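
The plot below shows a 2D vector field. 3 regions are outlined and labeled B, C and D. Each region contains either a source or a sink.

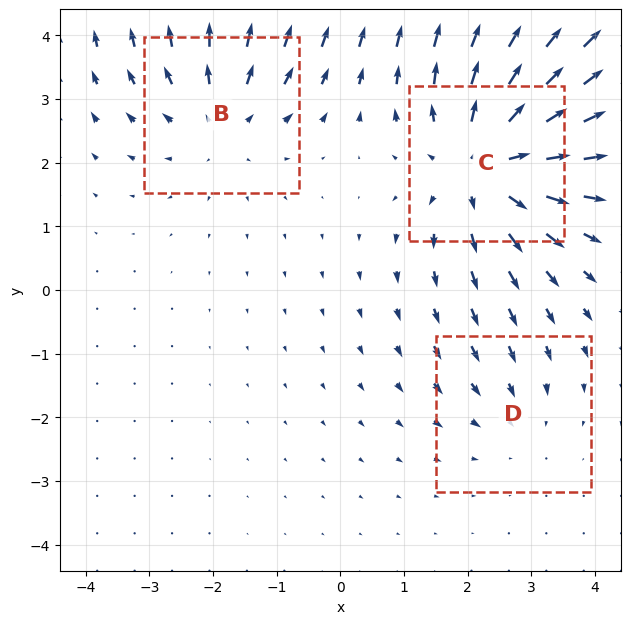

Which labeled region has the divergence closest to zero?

Divergence at each region's feature centre — B: about +3, C: about +4, D: about -2. Region D is closest to zero.

D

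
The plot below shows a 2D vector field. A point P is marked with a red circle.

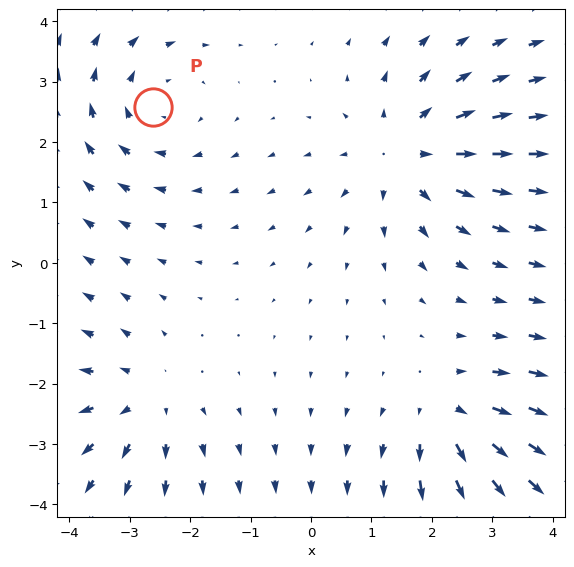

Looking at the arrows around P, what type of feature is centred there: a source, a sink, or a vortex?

vortex

At P (-2.6, 2.6) the arrows circulate clockwise. Divergence ≈0, curl about -3 — near-zero divergence with nonzero curl is a vortex.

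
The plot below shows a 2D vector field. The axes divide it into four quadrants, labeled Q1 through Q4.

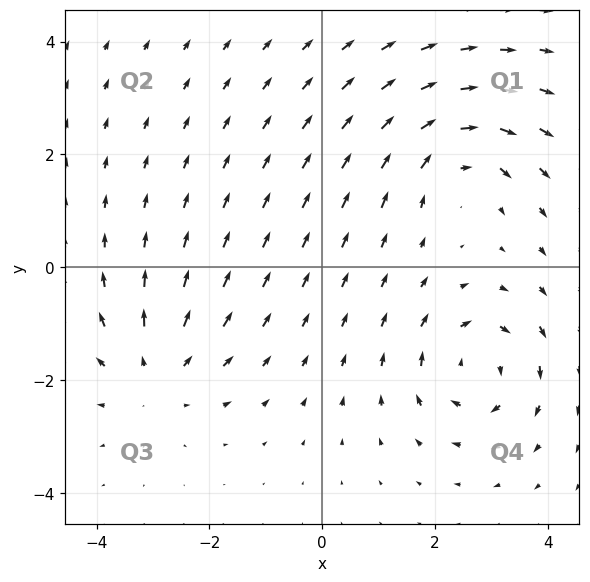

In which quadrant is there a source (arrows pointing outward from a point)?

Q3

The source sits at approximately (-3.0, -1.9), which lies in quadrant Q3. The divergence there is about +4, positive as expected for a source.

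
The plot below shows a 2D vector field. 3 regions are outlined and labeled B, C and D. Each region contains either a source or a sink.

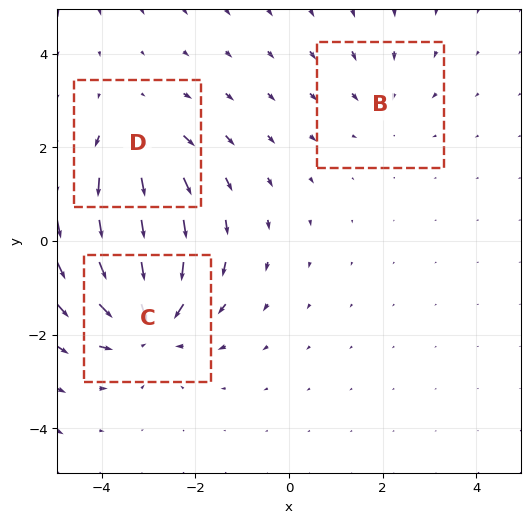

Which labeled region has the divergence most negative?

C

Divergence at each region's feature centre — B: about -2, C: about -5, D: about +3. Region C is most negative.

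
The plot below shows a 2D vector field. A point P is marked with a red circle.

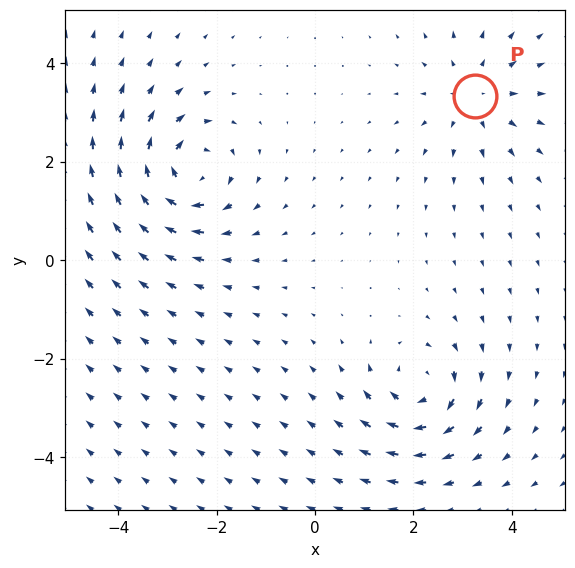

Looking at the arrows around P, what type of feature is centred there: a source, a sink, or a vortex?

source

At P (3.2, 3.3) the arrows spread outward. Divergence about +4, curl ≈0 — positive divergence with near-zero curl is a source.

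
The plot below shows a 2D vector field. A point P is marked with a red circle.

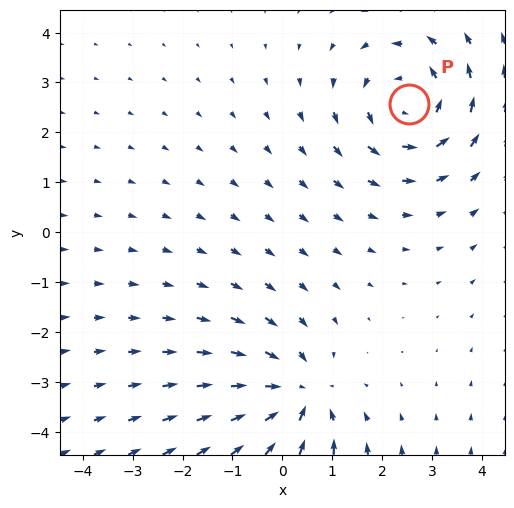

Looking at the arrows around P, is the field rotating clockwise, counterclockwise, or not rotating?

counterclockwise

Near P at (2.5, 2.6) the arrows circulate counterclockwise. The curl (z-component) there is about +4; positive curl means counterclockwise rotation.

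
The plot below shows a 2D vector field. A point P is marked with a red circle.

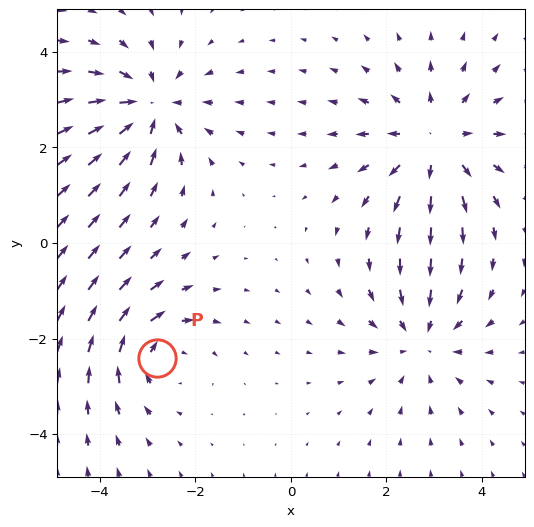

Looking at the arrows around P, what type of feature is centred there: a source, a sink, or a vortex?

vortex

At P (-2.8, -2.4) the arrows circulate clockwise. Divergence ≈0, curl about -4 — near-zero divergence with nonzero curl is a vortex.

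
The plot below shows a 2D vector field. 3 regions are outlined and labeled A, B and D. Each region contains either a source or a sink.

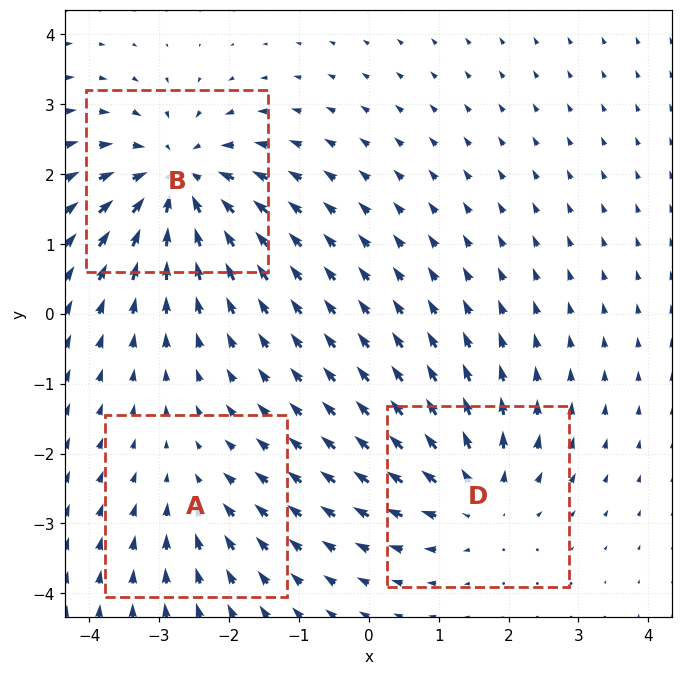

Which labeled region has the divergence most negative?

B

Divergence at each region's feature centre — A: about -2, B: about -5, D: about +4. Region B is most negative.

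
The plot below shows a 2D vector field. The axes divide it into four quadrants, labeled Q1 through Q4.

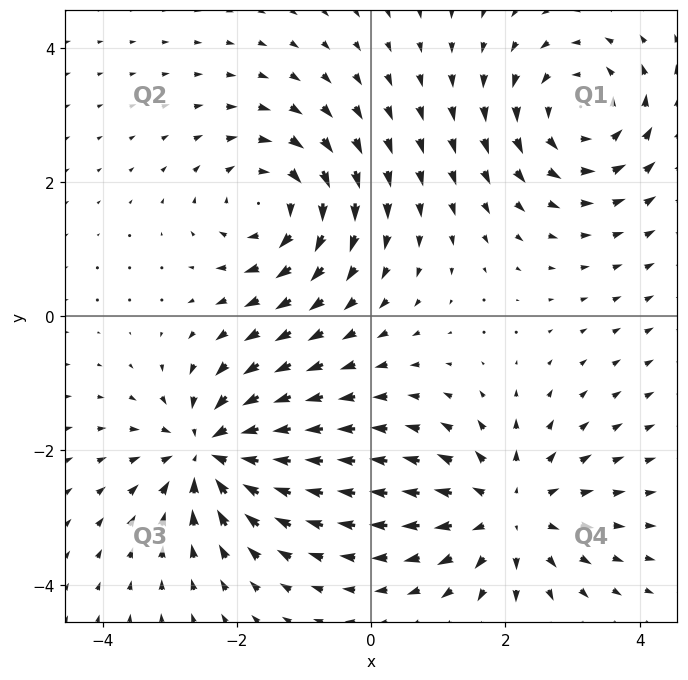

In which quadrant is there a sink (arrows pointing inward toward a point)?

The sink sits at approximately (-2.4, -2.0), which lies in quadrant Q3. The divergence there is about -6, negative as expected for a sink.

Q3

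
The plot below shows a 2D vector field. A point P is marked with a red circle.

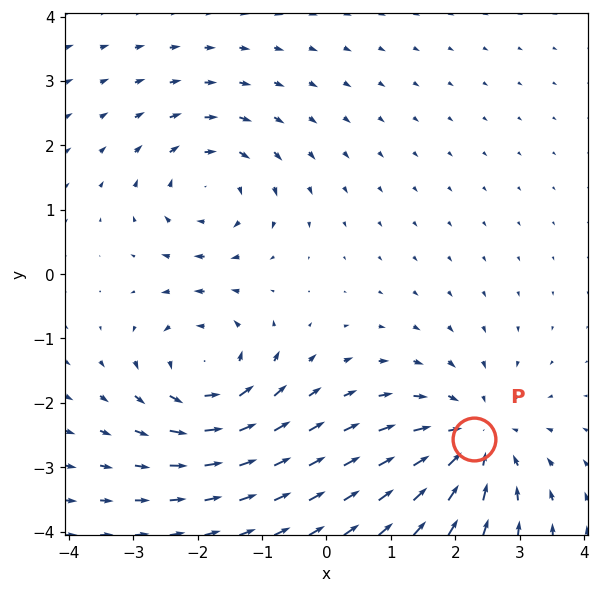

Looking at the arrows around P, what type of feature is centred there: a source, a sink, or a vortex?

sink

At P (2.3, -2.6) the arrows converge inward. Divergence about -4, curl ≈0 — negative divergence with near-zero curl is a sink.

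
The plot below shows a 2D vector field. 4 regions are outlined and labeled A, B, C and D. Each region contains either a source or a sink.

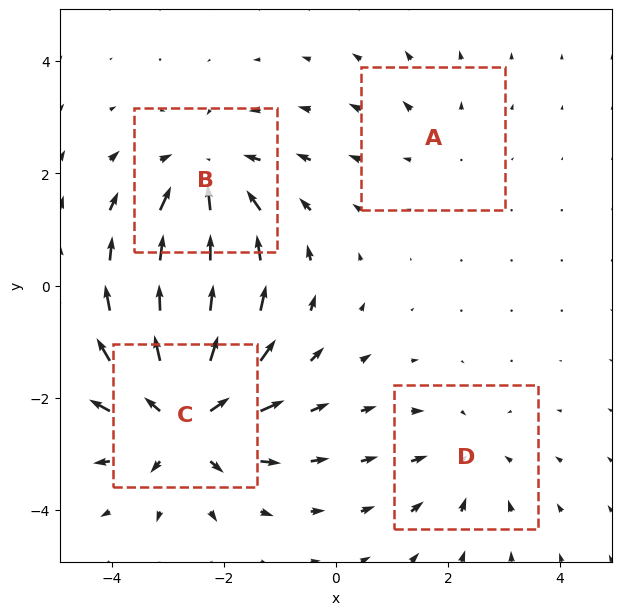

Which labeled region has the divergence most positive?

Divergence at each region's feature centre — A: about +2, B: about -4, C: about +6, D: about -3. Region C is most positive.

C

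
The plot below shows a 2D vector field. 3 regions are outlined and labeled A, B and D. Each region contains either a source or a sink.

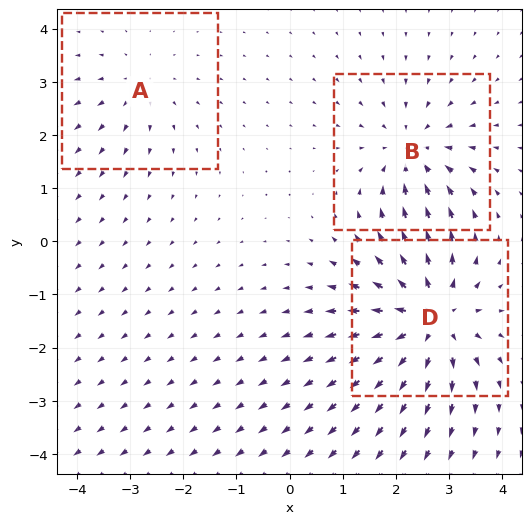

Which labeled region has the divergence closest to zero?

A

Divergence at each region's feature centre — A: about +2, B: about -4, D: about +5. Region A is closest to zero.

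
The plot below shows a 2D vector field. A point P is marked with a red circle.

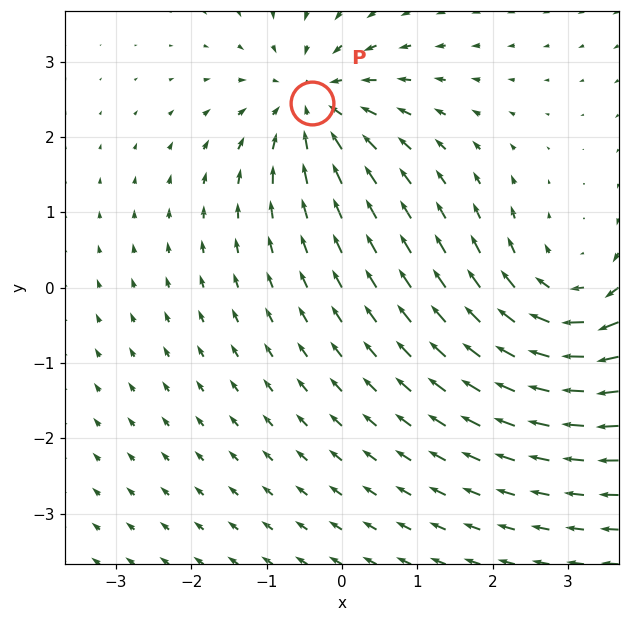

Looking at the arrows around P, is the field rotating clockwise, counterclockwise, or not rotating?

Near P at (-0.4, 2.4) the arrows show no circulation. The curl there is ≈0.

not rotating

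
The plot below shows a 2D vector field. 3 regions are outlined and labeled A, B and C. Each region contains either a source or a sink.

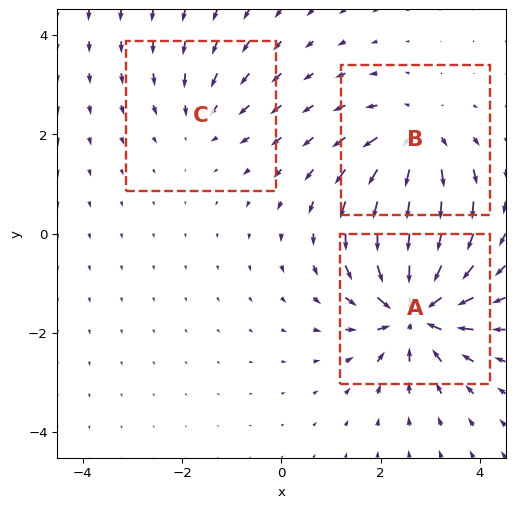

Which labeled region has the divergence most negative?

A

Divergence at each region's feature centre — A: about -6, B: about +4, C: about -2. Region A is most negative.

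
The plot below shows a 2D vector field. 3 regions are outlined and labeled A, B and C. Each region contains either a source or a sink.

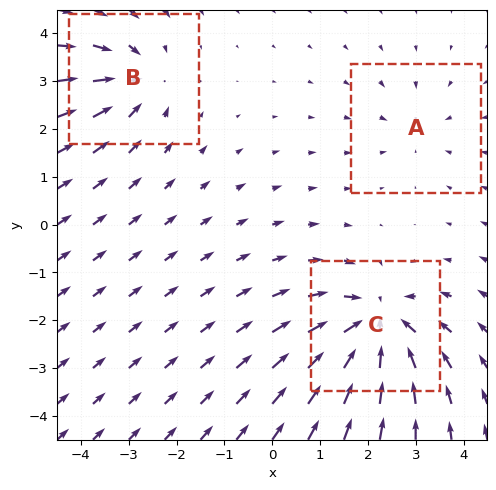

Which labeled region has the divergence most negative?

Divergence at each region's feature centre — A: about -2, B: about -3, C: about -5. Region C is most negative.

C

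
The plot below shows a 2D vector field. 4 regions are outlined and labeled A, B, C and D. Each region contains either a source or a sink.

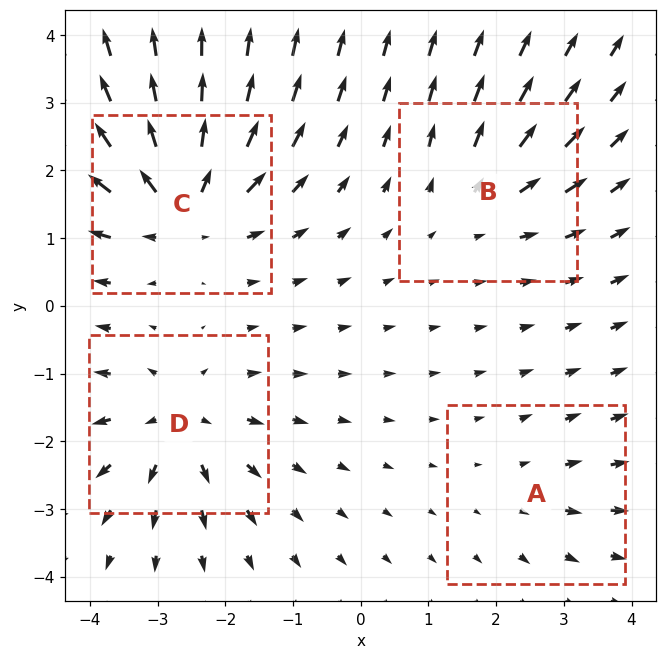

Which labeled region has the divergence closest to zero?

A

Divergence at each region's feature centre — A: about +2, B: about +3, C: about +7, D: about +5. Region A is closest to zero.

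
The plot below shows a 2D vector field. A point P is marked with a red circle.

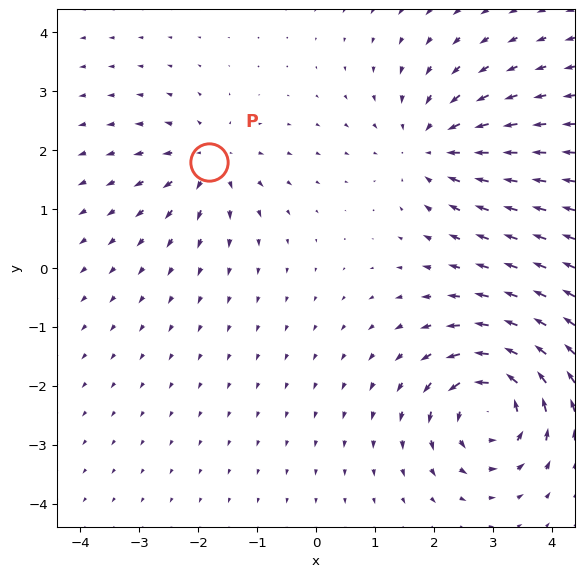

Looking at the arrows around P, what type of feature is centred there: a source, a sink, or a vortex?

At P (-1.8, 1.8) the arrows spread outward. Divergence about +4, curl ≈0 — positive divergence with near-zero curl is a source.

source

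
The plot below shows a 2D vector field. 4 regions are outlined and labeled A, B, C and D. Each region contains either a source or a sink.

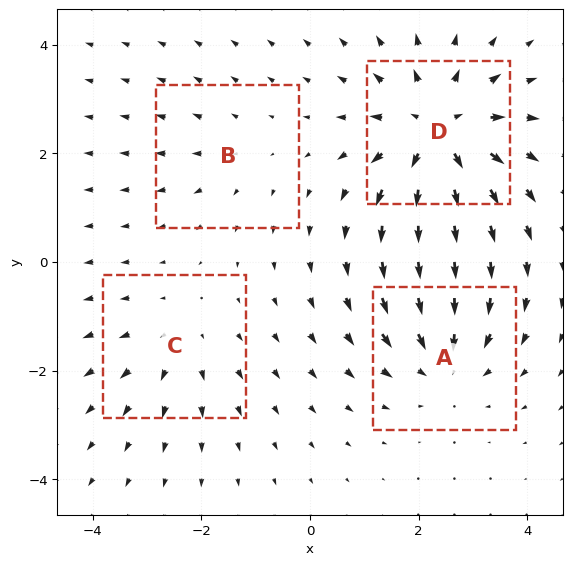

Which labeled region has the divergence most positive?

Divergence at each region's feature centre — A: about -4, B: about +2, C: about +3, D: about +6. Region D is most positive.

D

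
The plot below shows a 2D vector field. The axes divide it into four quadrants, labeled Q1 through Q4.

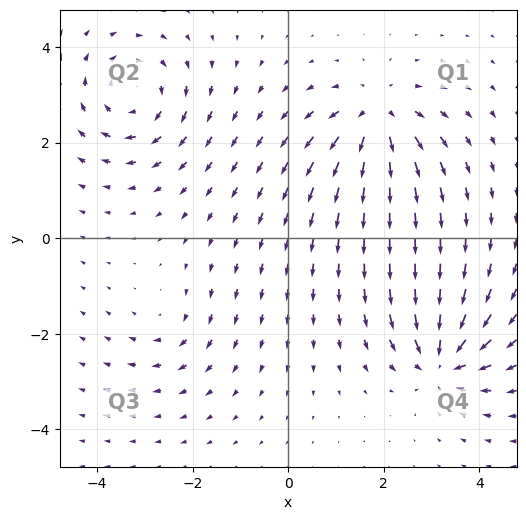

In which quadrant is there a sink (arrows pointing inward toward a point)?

Q4

The sink sits at approximately (3.2, -2.6), which lies in quadrant Q4. The divergence there is about -7, negative as expected for a sink.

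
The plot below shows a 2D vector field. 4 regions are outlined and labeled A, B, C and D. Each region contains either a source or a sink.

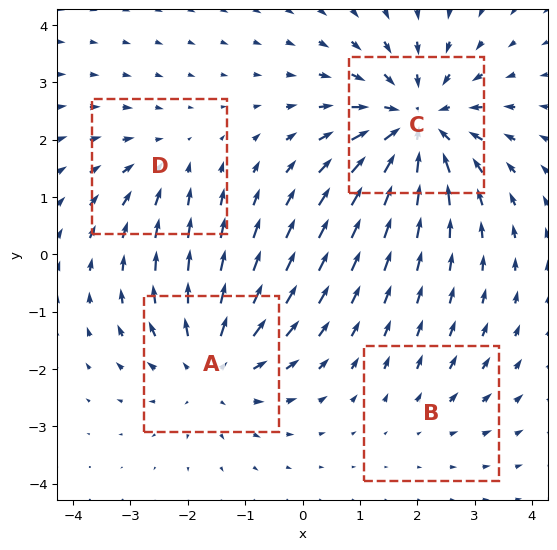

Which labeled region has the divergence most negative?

Divergence at each region's feature centre — A: about +5, B: about +2, C: about -6, D: about -3. Region C is most negative.

C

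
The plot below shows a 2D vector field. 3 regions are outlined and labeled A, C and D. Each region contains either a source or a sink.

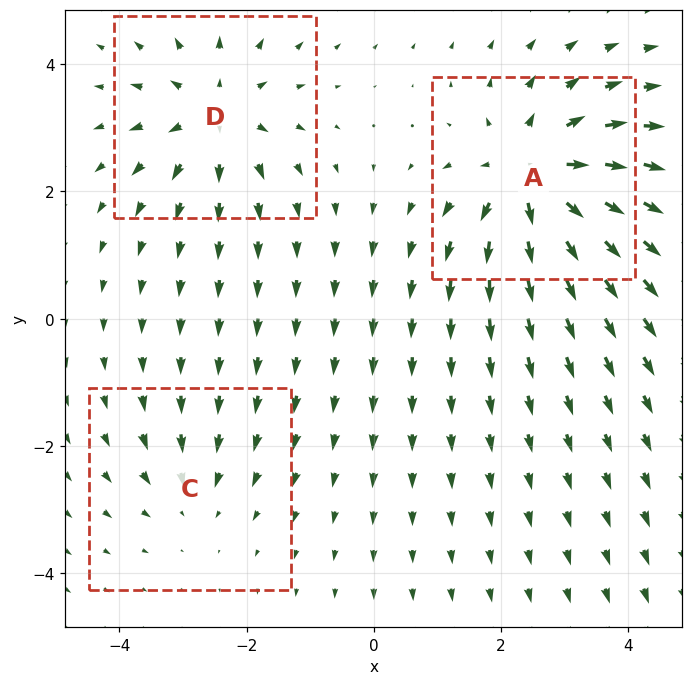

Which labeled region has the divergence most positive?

A

Divergence at each region's feature centre — A: about +5, C: about -2, D: about +4. Region A is most positive.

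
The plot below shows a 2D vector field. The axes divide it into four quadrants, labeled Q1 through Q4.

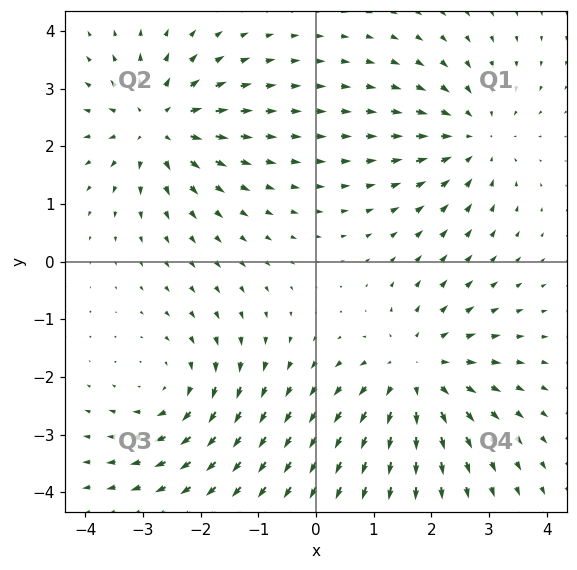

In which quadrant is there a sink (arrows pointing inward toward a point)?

The sink sits at approximately (2.7, 2.1), which lies in quadrant Q1. The divergence there is about -3, negative as expected for a sink.

Q1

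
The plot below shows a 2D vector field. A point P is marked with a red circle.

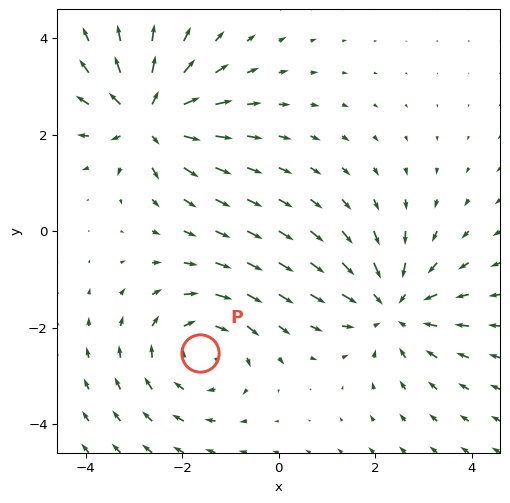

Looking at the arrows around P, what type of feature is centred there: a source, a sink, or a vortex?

At P (-1.6, -2.5) the arrows circulate clockwise. Divergence ≈0, curl about -4 — near-zero divergence with nonzero curl is a vortex.

vortex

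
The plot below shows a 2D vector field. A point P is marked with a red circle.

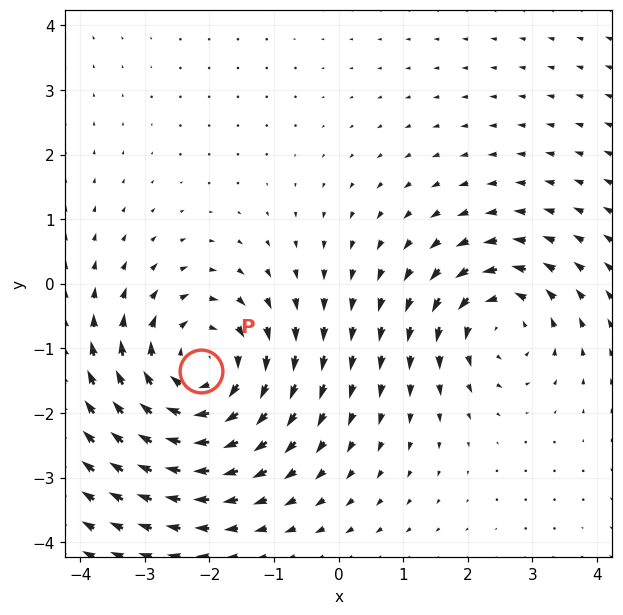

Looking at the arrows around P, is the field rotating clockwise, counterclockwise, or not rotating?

Near P at (-2.1, -1.3) the arrows circulate clockwise. The curl (z-component) there is about -4; negative curl means clockwise rotation.

clockwise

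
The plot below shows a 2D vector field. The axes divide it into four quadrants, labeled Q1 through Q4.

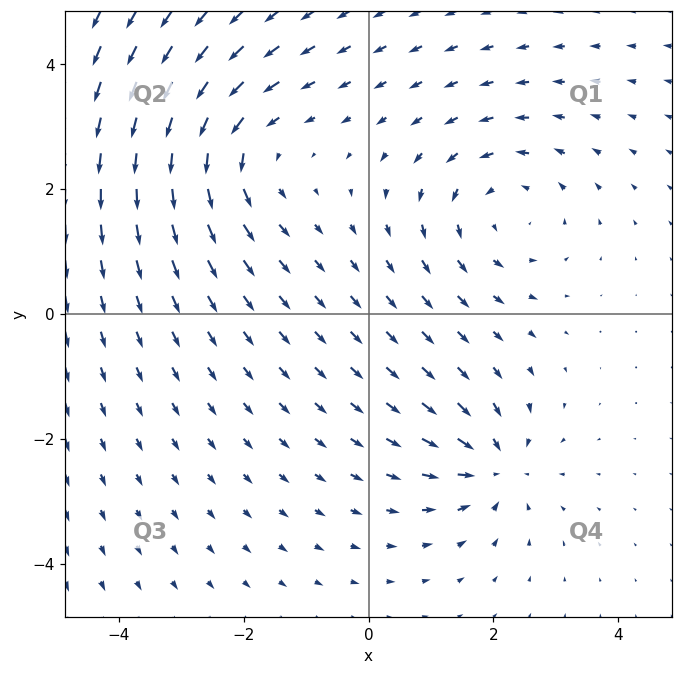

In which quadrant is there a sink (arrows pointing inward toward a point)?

The sink sits at approximately (2.0, -2.4), which lies in quadrant Q4. The divergence there is about -5, negative as expected for a sink.

Q4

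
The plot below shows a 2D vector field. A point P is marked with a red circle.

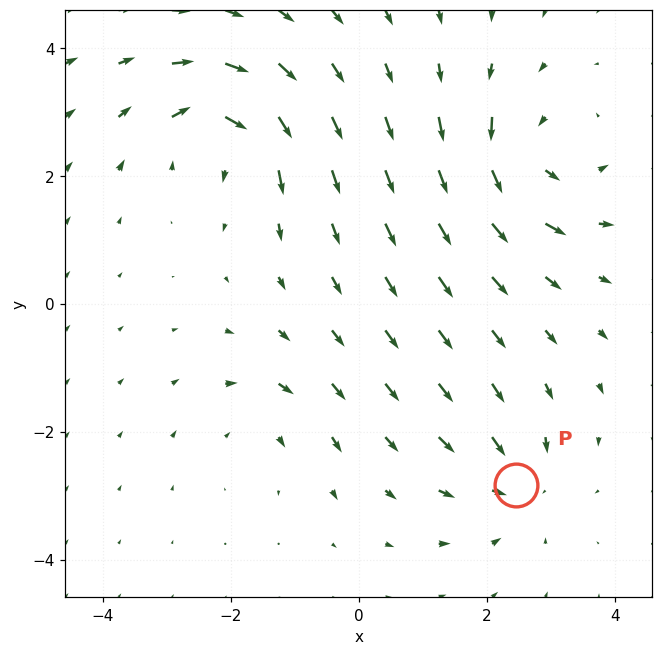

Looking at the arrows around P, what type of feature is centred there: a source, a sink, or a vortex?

sink

At P (2.5, -2.8) the arrows converge inward. Divergence about -4, curl ≈0 — negative divergence with near-zero curl is a sink.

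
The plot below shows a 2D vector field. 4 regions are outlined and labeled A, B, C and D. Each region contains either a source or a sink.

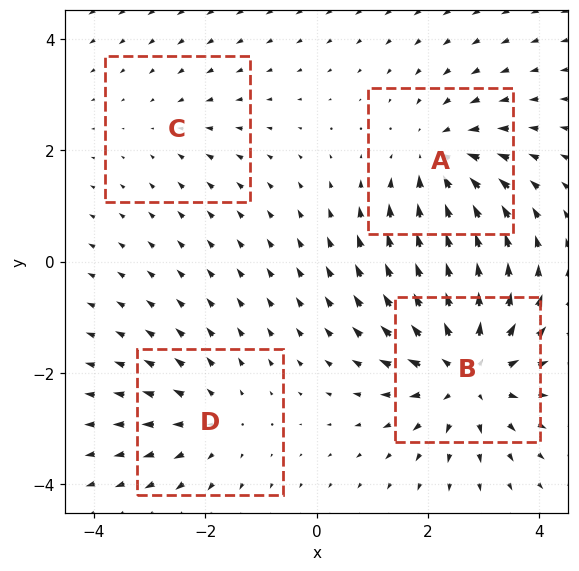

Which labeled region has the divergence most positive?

B

Divergence at each region's feature centre — A: about -4, B: about +6, C: about -2, D: about +3. Region B is most positive.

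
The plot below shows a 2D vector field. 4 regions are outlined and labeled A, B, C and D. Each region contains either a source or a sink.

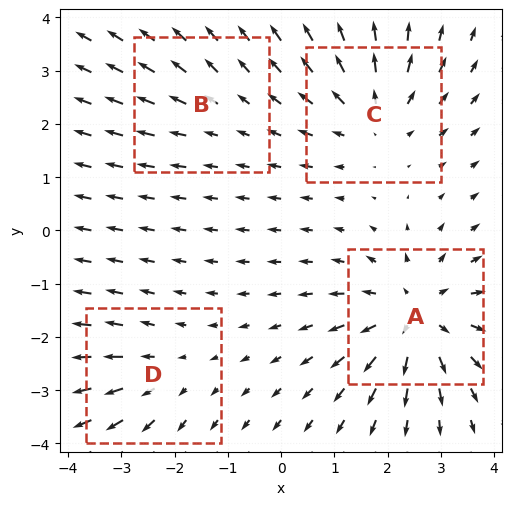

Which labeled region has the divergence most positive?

A

Divergence at each region's feature centre — A: about +6, B: about +2, C: about +5, D: about +3. Region A is most positive.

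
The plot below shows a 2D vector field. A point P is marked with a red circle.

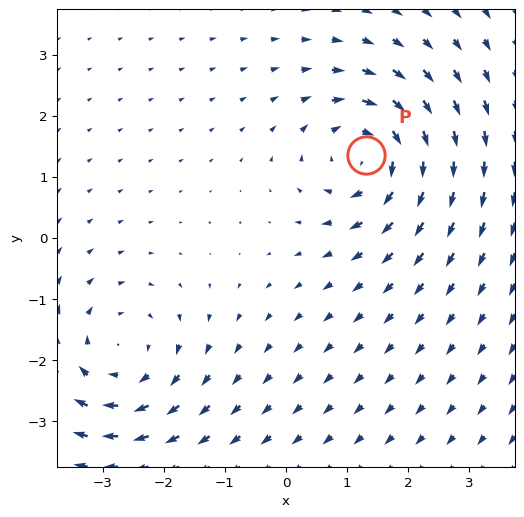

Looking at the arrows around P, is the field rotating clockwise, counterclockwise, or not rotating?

Near P at (1.3, 1.4) the arrows circulate clockwise. The curl (z-component) there is about -5; negative curl means clockwise rotation.

clockwise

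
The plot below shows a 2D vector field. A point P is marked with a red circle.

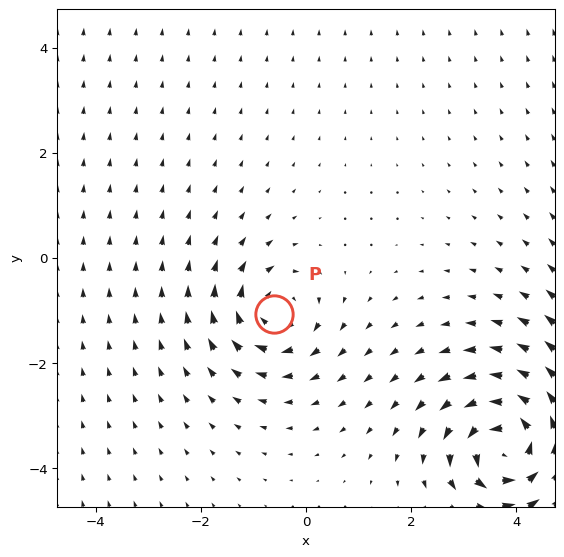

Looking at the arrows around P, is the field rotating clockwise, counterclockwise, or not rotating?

clockwise

Near P at (-0.6, -1.1) the arrows circulate clockwise. The curl (z-component) there is about -4; negative curl means clockwise rotation.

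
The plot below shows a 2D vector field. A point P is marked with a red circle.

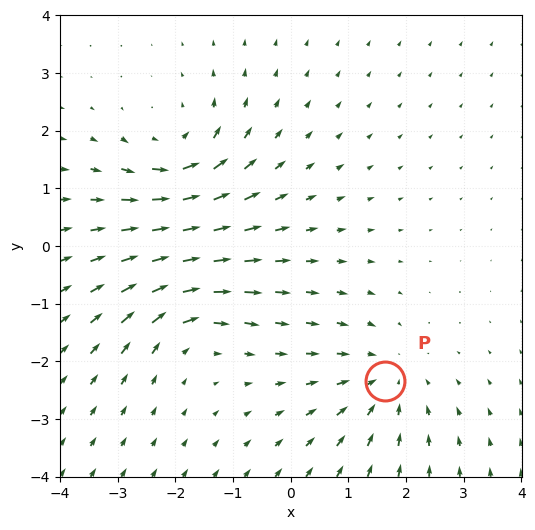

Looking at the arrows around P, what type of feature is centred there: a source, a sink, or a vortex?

sink

At P (1.6, -2.3) the arrows converge inward. Divergence about -3, curl ≈0 — negative divergence with near-zero curl is a sink.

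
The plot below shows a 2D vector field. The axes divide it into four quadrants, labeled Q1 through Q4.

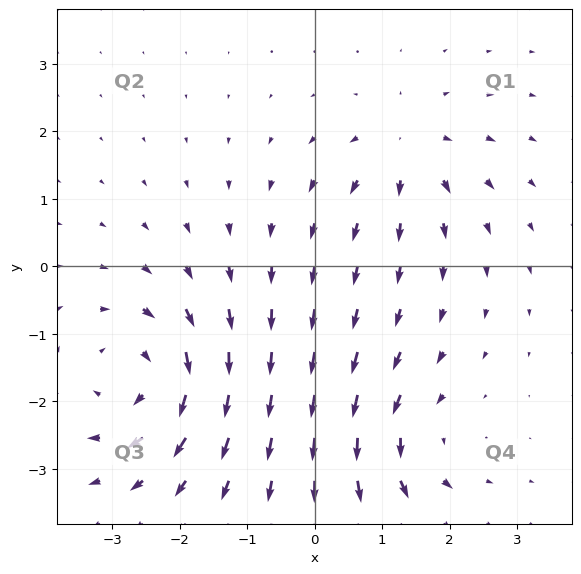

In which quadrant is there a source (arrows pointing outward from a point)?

Q1

The source sits at approximately (1.4, 1.7), which lies in quadrant Q1. The divergence there is about +3, positive as expected for a source.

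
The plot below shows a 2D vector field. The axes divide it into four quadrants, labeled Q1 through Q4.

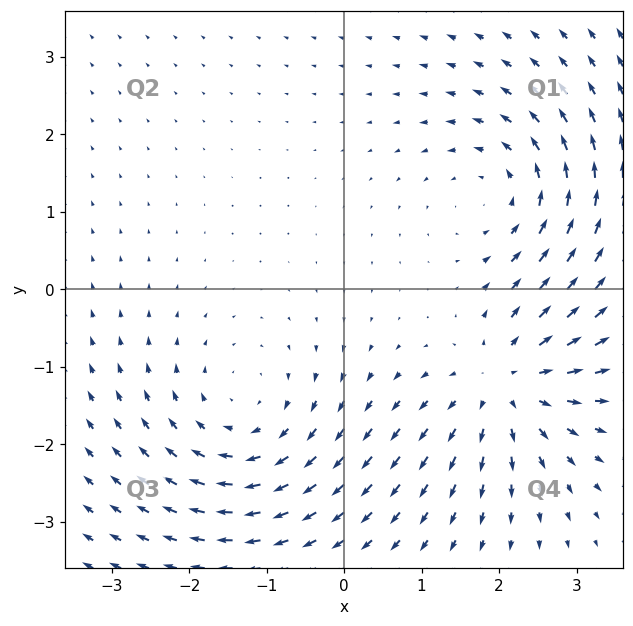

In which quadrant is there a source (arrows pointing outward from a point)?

The source sits at approximately (2.1, -1.2), which lies in quadrant Q4. The divergence there is about +3, positive as expected for a source.

Q4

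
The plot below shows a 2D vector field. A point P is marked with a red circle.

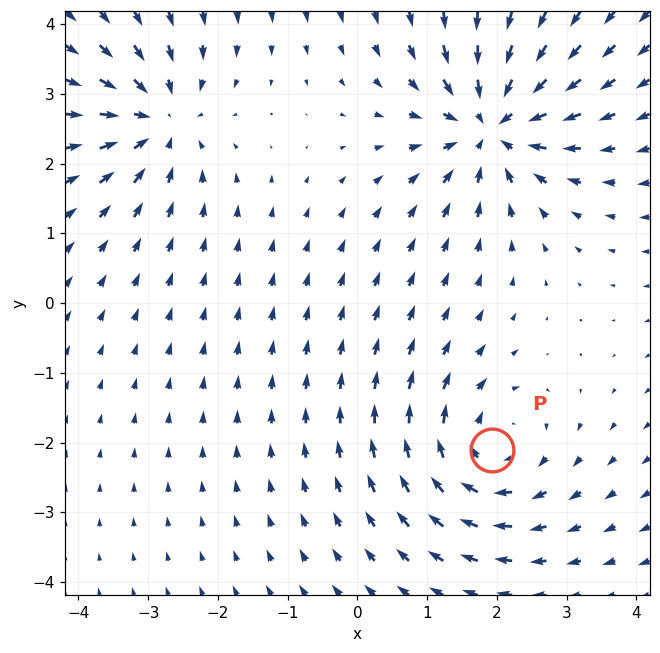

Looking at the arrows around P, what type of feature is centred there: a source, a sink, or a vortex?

At P (1.9, -2.1) the arrows circulate clockwise. Divergence ≈0, curl about -4 — near-zero divergence with nonzero curl is a vortex.

vortex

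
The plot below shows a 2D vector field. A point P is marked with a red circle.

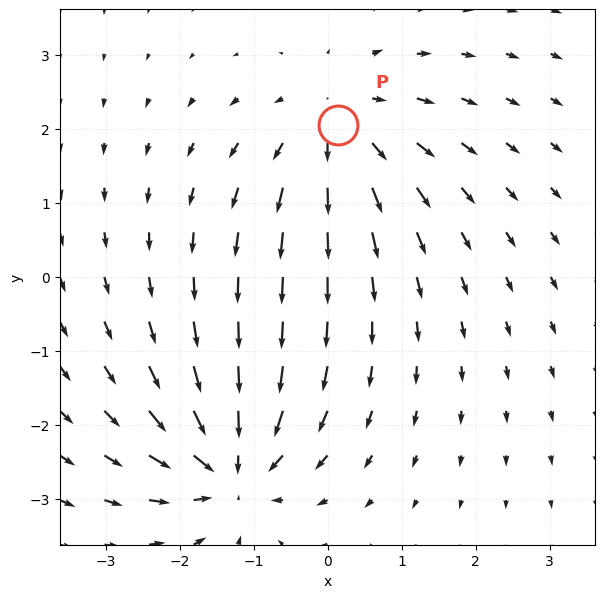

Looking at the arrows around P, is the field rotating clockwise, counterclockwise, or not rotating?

Near P at (0.1, 2.1) the arrows show no circulation. The curl there is ≈0.

not rotating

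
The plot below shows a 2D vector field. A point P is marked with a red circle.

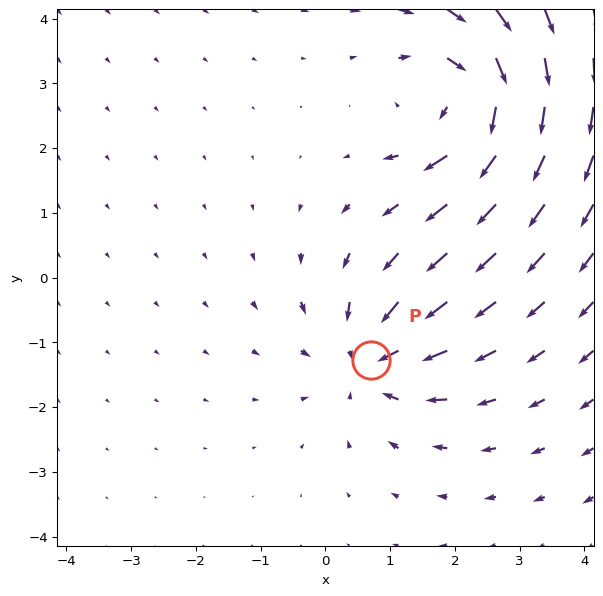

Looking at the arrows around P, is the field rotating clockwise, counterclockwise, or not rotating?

not rotating

Near P at (0.7, -1.3) the arrows show no circulation. The curl there is ≈0.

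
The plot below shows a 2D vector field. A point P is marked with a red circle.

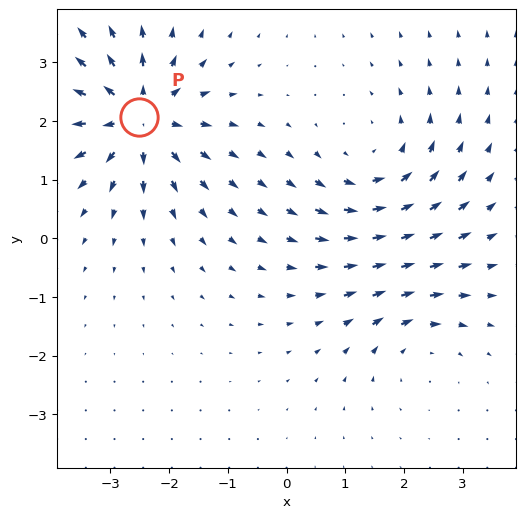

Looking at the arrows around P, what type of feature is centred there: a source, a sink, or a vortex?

source

At P (-2.5, 2.1) the arrows spread outward. Divergence about +6, curl ≈0 — positive divergence with near-zero curl is a source.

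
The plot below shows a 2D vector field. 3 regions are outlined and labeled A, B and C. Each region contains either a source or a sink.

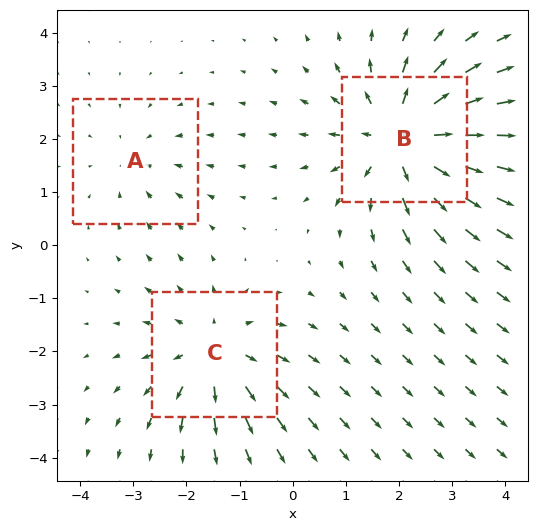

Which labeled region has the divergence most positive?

Divergence at each region's feature centre — A: about -2, B: about +5, C: about +3. Region B is most positive.

B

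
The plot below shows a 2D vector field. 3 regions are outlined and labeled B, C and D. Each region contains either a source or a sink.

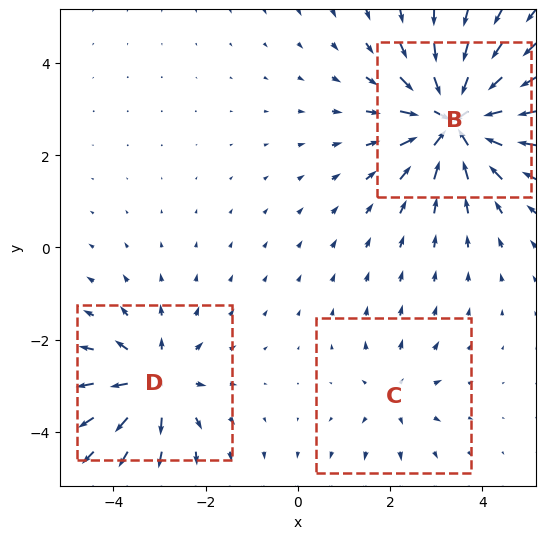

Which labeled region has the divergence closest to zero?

C

Divergence at each region's feature centre — B: about -6, C: about +2, D: about +4. Region C is closest to zero.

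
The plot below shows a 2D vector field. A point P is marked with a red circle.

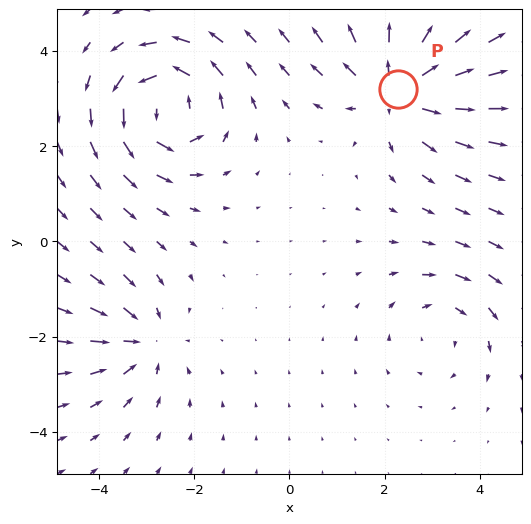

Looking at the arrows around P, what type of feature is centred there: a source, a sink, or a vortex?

At P (2.3, 3.2) the arrows spread outward. Divergence about +5, curl ≈0 — positive divergence with near-zero curl is a source.

source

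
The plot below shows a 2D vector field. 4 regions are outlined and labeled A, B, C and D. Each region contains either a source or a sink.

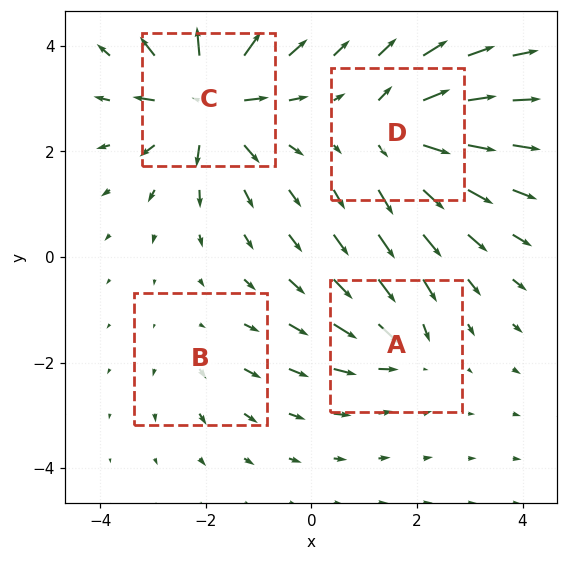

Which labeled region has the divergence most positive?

Divergence at each region's feature centre — A: about -4, B: about +2, C: about +8, D: about +6. Region C is most positive.

C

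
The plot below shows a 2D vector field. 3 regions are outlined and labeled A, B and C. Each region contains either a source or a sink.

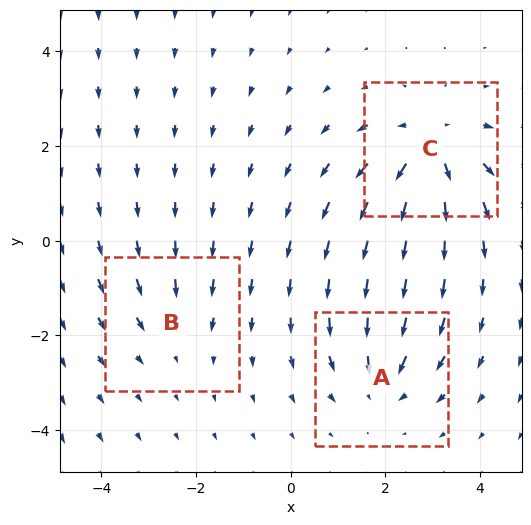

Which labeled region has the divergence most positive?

C

Divergence at each region's feature centre — A: about -3, B: about -2, C: about +4. Region C is most positive.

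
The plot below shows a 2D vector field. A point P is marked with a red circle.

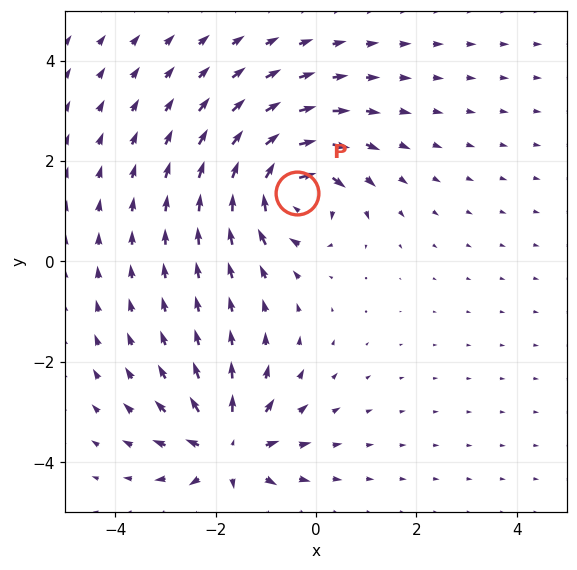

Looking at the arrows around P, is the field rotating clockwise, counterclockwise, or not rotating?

clockwise

Near P at (-0.4, 1.4) the arrows circulate clockwise. The curl (z-component) there is about -6; negative curl means clockwise rotation.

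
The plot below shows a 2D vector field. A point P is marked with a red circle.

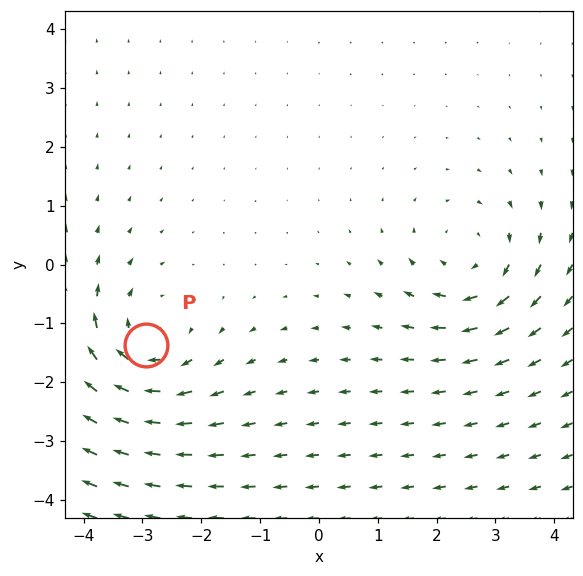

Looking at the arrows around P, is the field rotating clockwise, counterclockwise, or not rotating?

clockwise

Near P at (-2.9, -1.4) the arrows circulate clockwise. The curl (z-component) there is about -4; negative curl means clockwise rotation.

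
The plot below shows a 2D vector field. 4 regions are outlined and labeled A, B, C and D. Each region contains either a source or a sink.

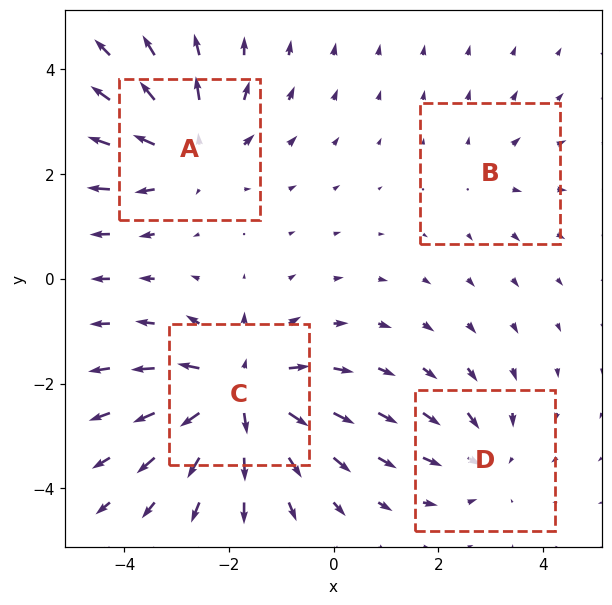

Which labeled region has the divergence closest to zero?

B

Divergence at each region's feature centre — A: about +4, B: about +2, C: about +6, D: about -3. Region B is closest to zero.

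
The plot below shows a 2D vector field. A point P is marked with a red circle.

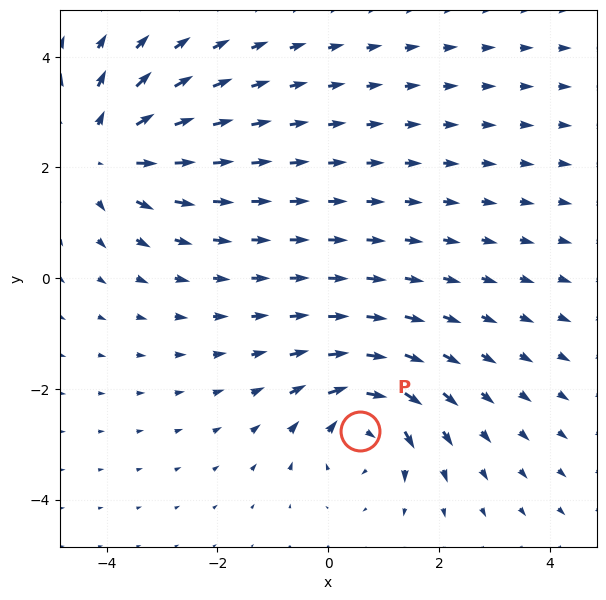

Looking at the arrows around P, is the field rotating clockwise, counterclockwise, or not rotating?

Near P at (0.6, -2.8) the arrows circulate clockwise. The curl (z-component) there is about -5; negative curl means clockwise rotation.

clockwise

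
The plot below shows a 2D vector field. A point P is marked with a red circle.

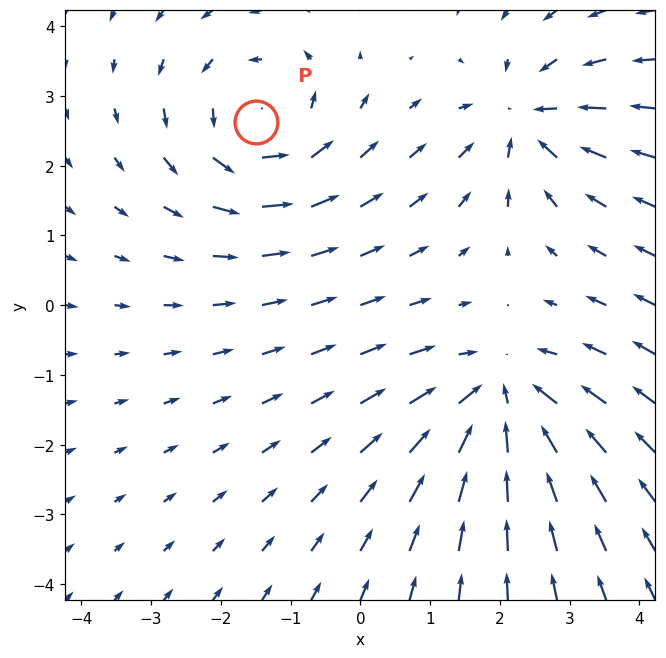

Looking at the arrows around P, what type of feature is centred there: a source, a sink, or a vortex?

vortex

At P (-1.5, 2.6) the arrows circulate counterclockwise. Divergence ≈0, curl about +4 — near-zero divergence with nonzero curl is a vortex.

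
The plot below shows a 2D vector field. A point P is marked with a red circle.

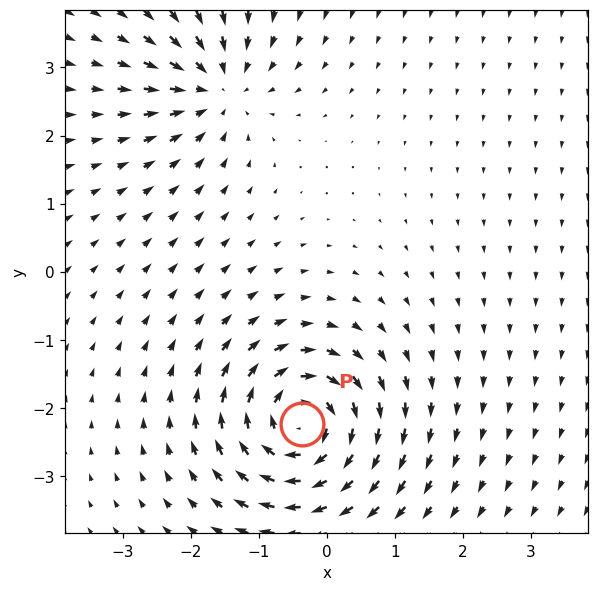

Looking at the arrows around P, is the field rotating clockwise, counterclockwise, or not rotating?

Near P at (-0.4, -2.2) the arrows circulate clockwise. The curl (z-component) there is about -6; negative curl means clockwise rotation.

clockwise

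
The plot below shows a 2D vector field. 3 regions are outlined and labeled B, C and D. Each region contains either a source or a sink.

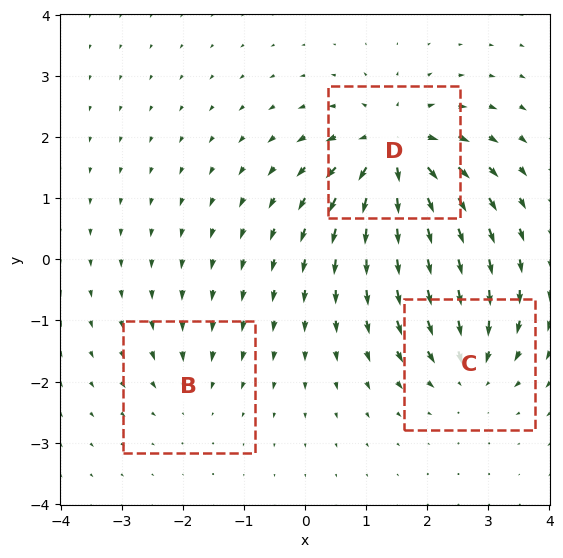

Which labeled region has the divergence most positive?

Divergence at each region's feature centre — B: about -2, C: about -4, D: about +6. Region D is most positive.

D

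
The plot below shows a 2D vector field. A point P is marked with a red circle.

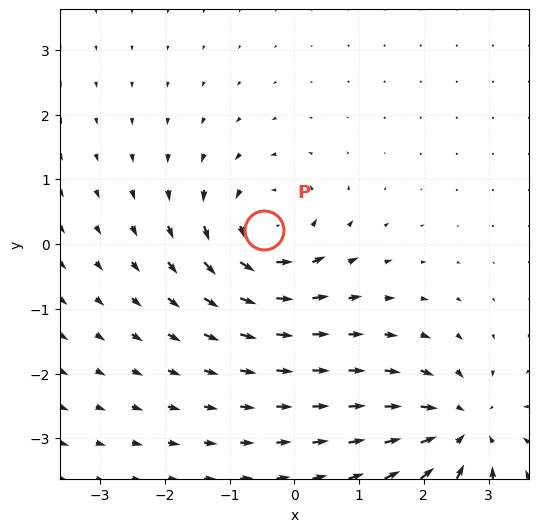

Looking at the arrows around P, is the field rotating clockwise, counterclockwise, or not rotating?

counterclockwise

Near P at (-0.5, 0.2) the arrows circulate counterclockwise. The curl (z-component) there is about +6; positive curl means counterclockwise rotation.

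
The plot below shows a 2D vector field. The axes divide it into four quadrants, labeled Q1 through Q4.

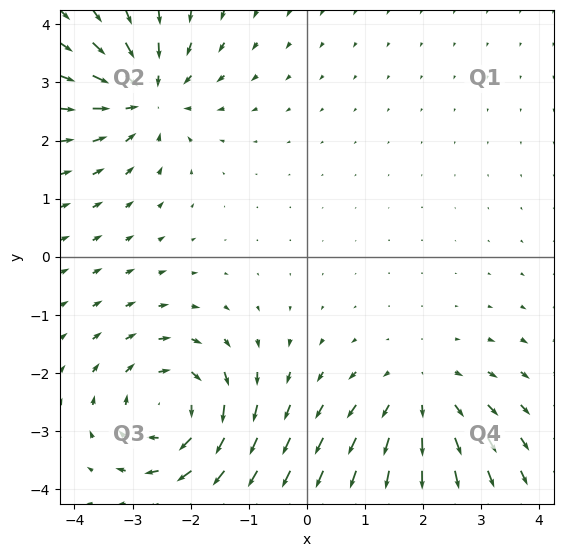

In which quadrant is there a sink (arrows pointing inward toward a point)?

Q2

The sink sits at approximately (-2.8, 2.8), which lies in quadrant Q2. The divergence there is about -5, negative as expected for a sink.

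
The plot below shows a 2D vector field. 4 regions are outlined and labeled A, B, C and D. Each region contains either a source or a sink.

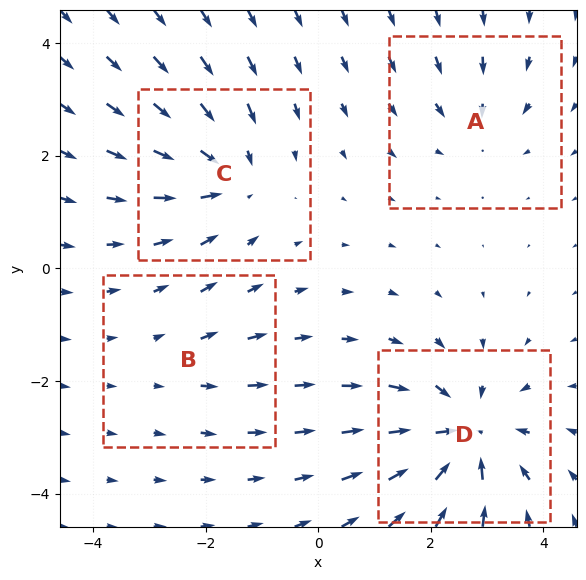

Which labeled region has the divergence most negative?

Divergence at each region's feature centre — A: about -3, B: about +2, C: about -5, D: about -7. Region D is most negative.

D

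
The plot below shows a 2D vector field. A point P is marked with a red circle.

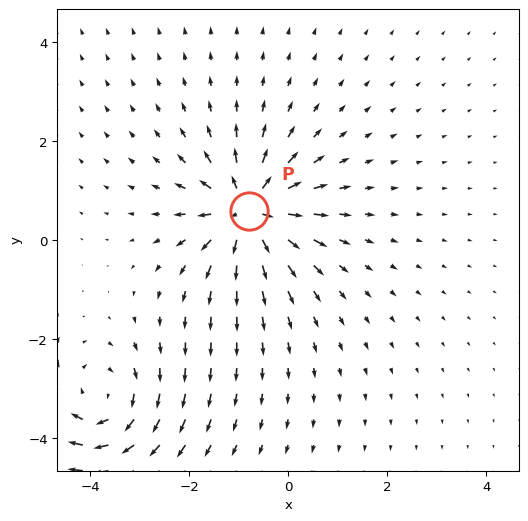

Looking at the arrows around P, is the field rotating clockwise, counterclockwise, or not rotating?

not rotating

Near P at (-0.8, 0.6) the arrows show no circulation. The curl there is ≈0.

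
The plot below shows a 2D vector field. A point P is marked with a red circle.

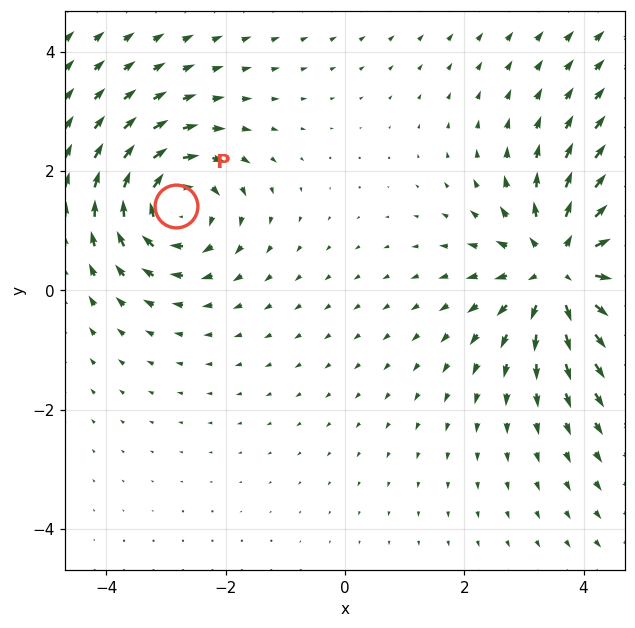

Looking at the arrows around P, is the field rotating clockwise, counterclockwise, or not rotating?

clockwise

Near P at (-2.8, 1.4) the arrows circulate clockwise. The curl (z-component) there is about -4; negative curl means clockwise rotation.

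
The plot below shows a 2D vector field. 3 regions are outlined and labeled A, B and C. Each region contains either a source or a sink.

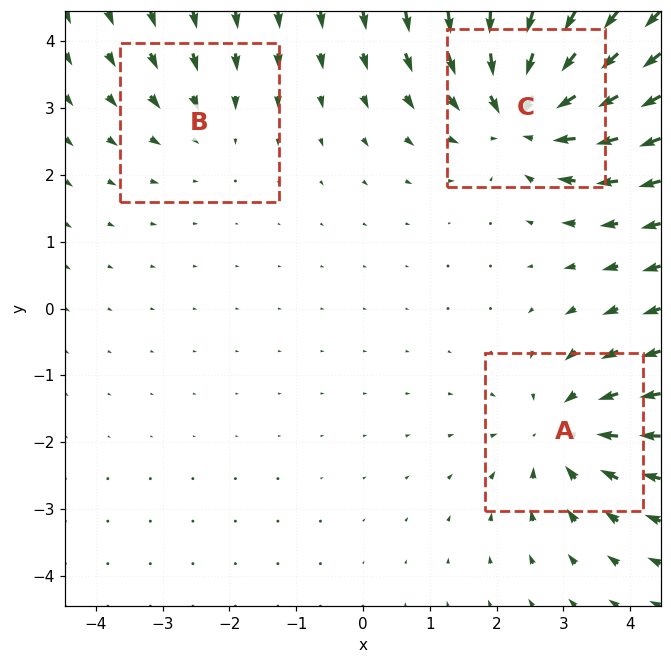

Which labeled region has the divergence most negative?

Divergence at each region's feature centre — A: about -3, B: about -2, C: about -5. Region C is most negative.

C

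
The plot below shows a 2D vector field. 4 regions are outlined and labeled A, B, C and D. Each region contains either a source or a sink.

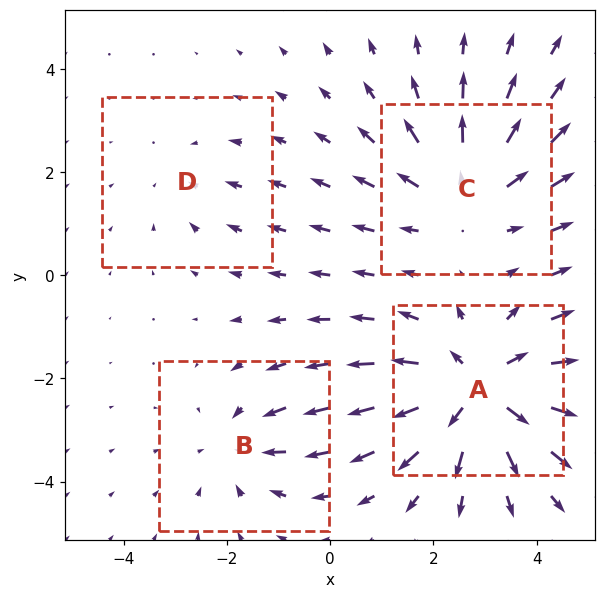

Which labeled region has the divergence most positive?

Divergence at each region's feature centre — A: about +6, B: about -3, C: about +4, D: about -2. Region A is most positive.

A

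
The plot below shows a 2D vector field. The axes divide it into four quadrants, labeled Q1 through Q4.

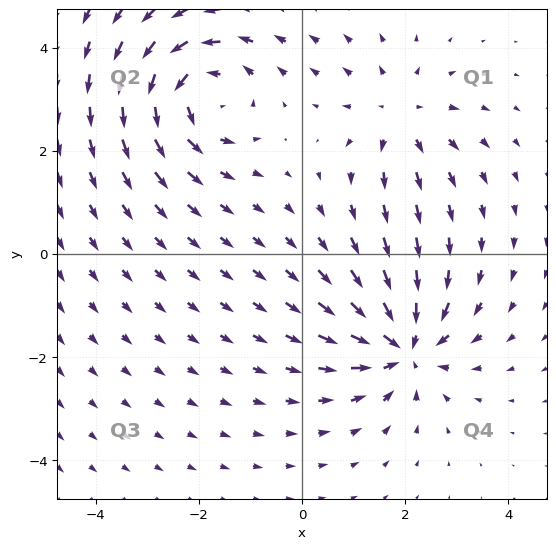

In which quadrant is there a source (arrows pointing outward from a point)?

The source sits at approximately (1.9, 2.7), which lies in quadrant Q1. The divergence there is about +3, positive as expected for a source.

Q1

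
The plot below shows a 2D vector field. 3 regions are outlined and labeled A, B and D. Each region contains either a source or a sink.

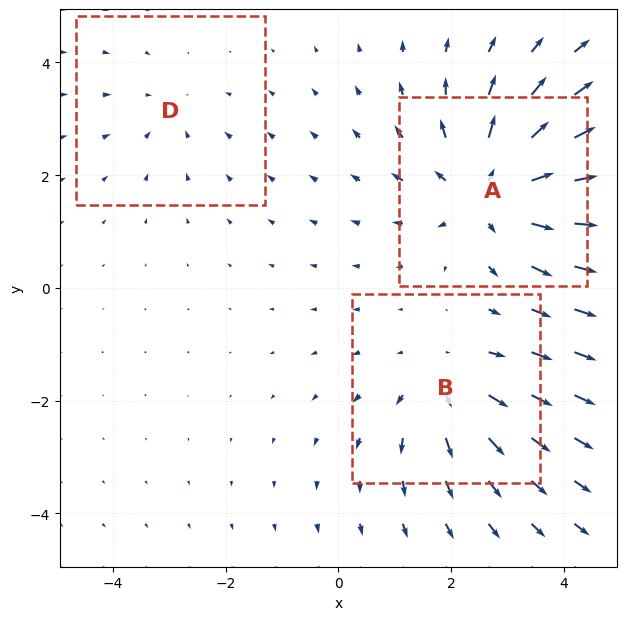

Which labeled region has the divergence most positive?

A

Divergence at each region's feature centre — A: about +5, B: about +3, D: about -2. Region A is most positive.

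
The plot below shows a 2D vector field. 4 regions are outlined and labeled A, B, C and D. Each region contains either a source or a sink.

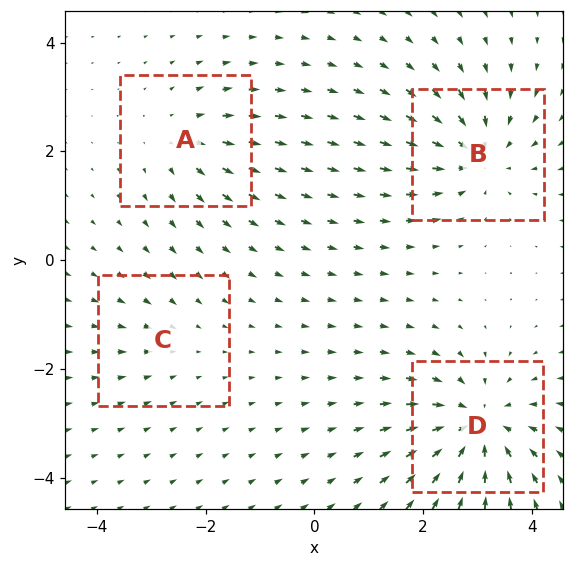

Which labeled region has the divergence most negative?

Divergence at each region's feature centre — A: about +4, B: about -6, C: about -2, D: about -7. Region D is most negative.

D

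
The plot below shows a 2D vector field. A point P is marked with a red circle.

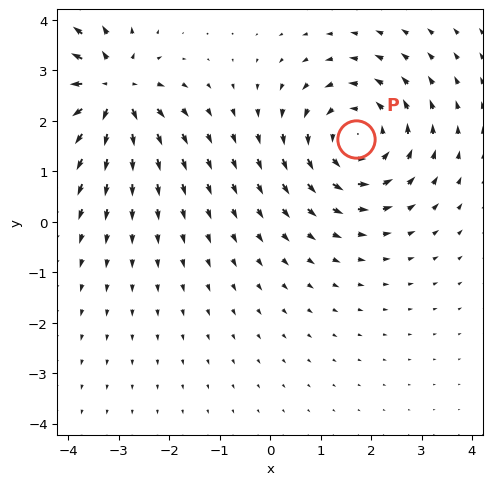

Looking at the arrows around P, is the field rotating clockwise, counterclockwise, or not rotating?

Near P at (1.7, 1.6) the arrows circulate counterclockwise. The curl (z-component) there is about +4; positive curl means counterclockwise rotation.

counterclockwise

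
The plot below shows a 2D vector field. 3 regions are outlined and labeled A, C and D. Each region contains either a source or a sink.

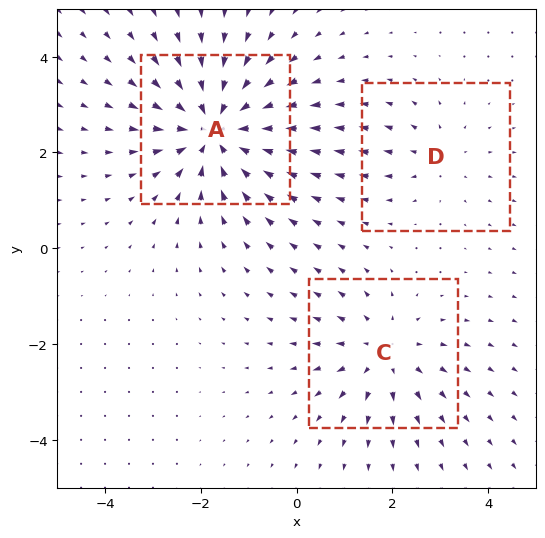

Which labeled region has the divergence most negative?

Divergence at each region's feature centre — A: about -5, C: about +3, D: about +2. Region A is most negative.

A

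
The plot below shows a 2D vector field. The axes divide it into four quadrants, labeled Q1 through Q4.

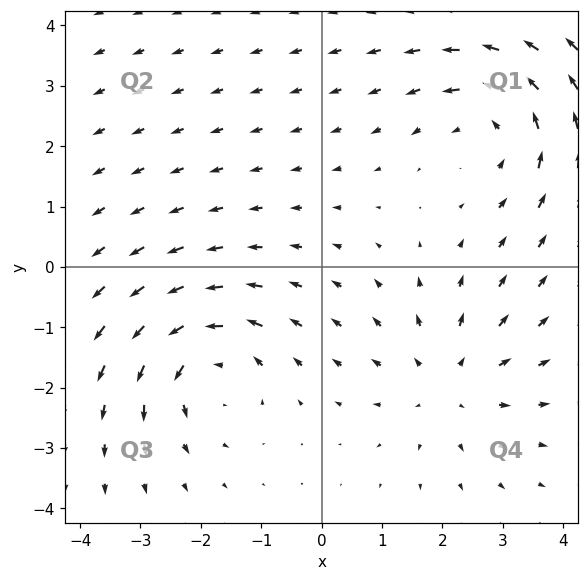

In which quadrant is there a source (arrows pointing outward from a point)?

Q4

The source sits at approximately (2.1, -1.9), which lies in quadrant Q4. The divergence there is about +3, positive as expected for a source.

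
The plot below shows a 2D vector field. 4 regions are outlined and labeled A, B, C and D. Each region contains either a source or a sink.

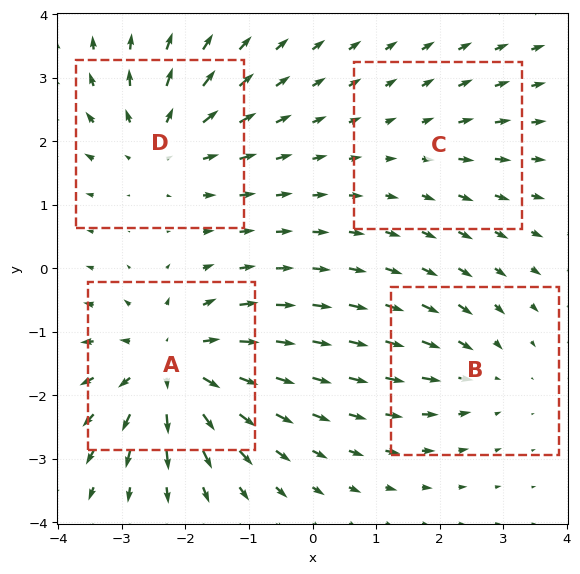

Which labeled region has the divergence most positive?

A

Divergence at each region's feature centre — A: about +7, B: about -3, C: about +2, D: about +5. Region A is most positive.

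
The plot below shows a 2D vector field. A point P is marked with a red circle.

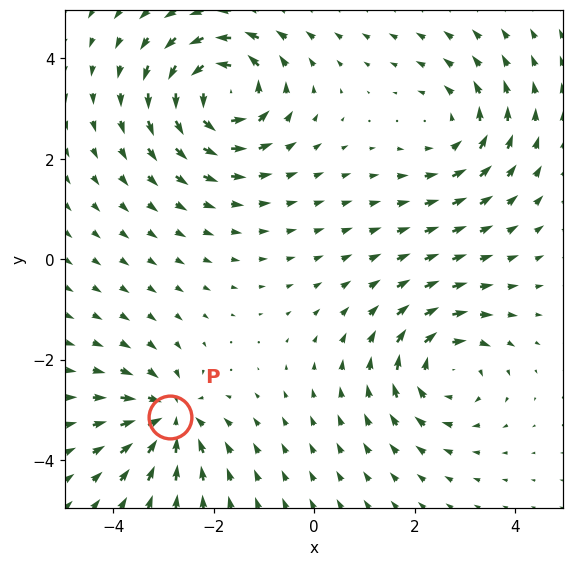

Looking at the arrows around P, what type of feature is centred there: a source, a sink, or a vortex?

At P (-2.9, -3.1) the arrows converge inward. Divergence about -5, curl ≈0 — negative divergence with near-zero curl is a sink.

sink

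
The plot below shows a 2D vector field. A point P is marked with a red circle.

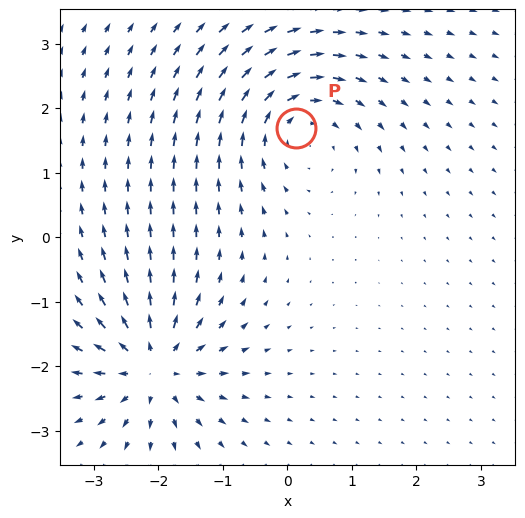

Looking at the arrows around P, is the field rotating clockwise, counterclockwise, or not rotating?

Near P at (0.1, 1.7) the arrows circulate clockwise. The curl (z-component) there is about -4; negative curl means clockwise rotation.

clockwise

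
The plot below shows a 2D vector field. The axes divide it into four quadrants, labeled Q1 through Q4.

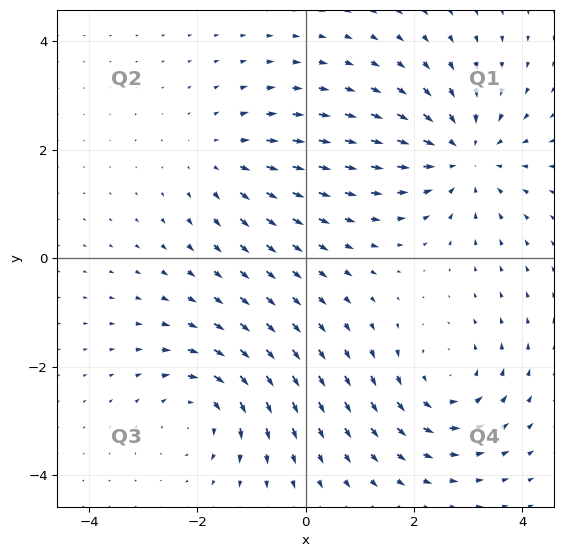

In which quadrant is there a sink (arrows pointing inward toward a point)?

The sink sits at approximately (2.9, 1.9), which lies in quadrant Q1. The divergence there is about -4, negative as expected for a sink.

Q1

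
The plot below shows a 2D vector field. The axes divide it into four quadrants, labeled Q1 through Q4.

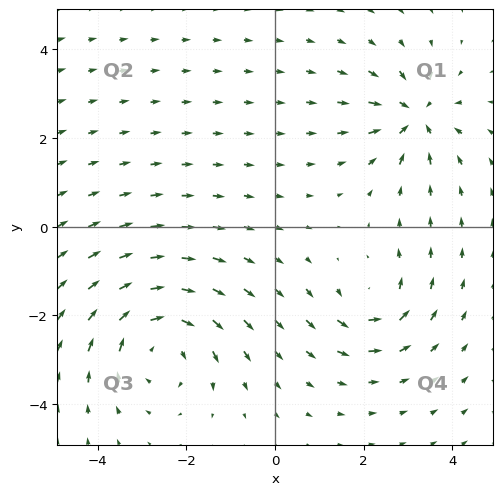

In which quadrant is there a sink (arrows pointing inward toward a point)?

Q1

The sink sits at approximately (3.1, 2.5), which lies in quadrant Q1. The divergence there is about -5, negative as expected for a sink.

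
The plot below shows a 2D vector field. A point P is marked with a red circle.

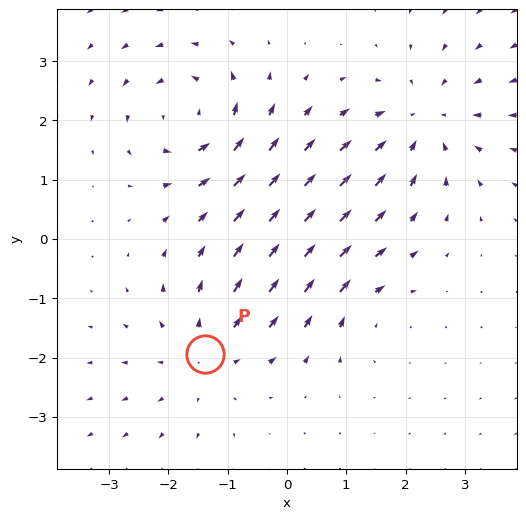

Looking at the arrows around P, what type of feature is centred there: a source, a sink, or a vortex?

At P (-1.4, -1.9) the arrows spread outward. Divergence about +3, curl ≈0 — positive divergence with near-zero curl is a source.

source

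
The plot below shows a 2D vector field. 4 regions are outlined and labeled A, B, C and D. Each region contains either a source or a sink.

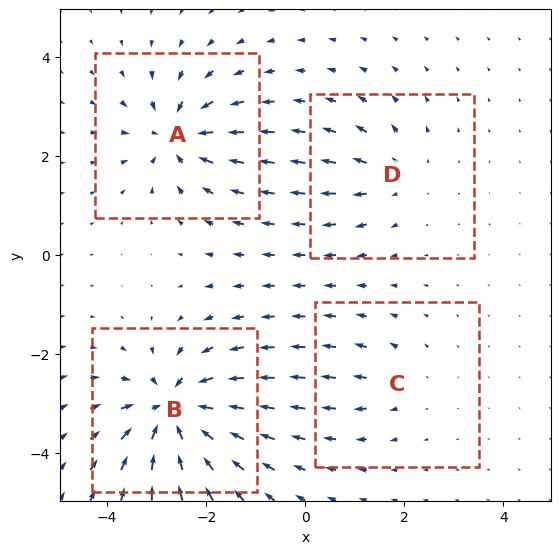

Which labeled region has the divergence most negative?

Divergence at each region's feature centre — A: about -6, B: about -8, C: about +2, D: about +4. Region B is most negative.

B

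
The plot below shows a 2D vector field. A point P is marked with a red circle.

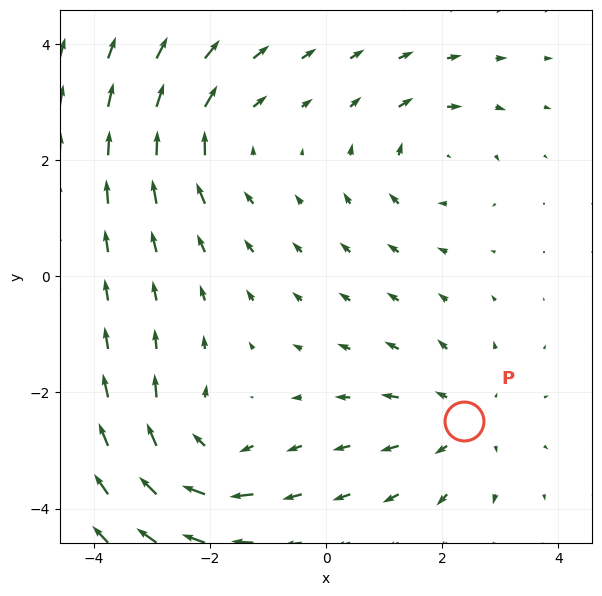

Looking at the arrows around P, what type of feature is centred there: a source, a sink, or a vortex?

At P (2.4, -2.5) the arrows spread outward. Divergence about +3, curl ≈0 — positive divergence with near-zero curl is a source.

source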